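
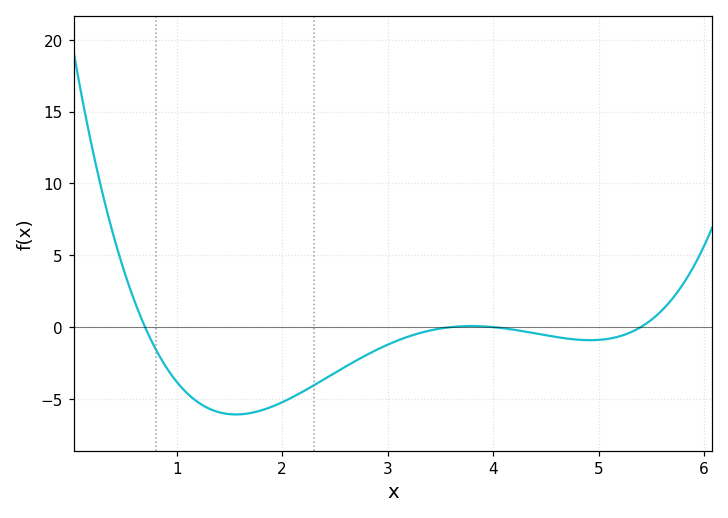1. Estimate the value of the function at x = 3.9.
0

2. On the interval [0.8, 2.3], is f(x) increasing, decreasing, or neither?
neither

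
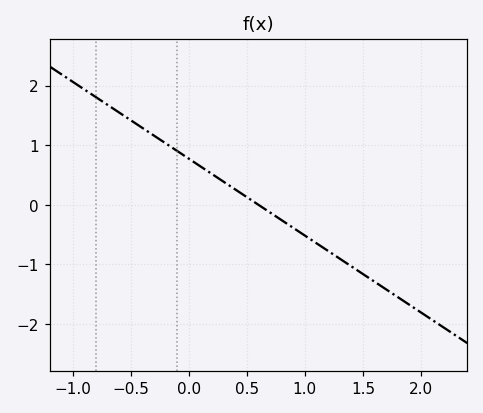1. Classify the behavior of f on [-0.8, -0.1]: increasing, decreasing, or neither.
decreasing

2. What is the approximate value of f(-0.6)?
1.55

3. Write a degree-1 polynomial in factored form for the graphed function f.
y = -1.29(x - 0.6)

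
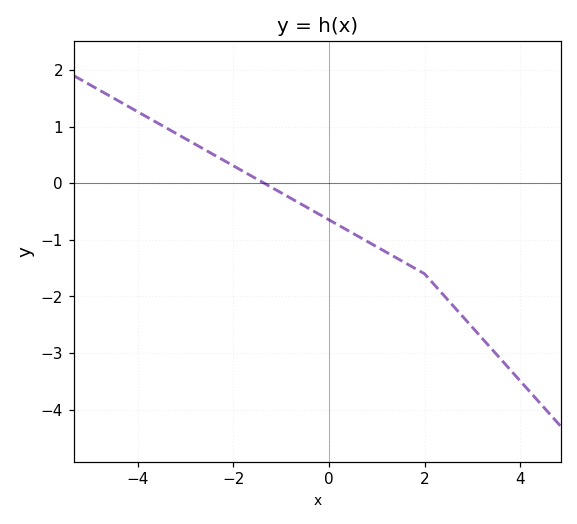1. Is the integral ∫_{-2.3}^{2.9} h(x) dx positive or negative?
negative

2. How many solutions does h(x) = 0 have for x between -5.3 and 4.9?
1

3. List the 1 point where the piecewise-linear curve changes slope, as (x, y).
(2, -1.6)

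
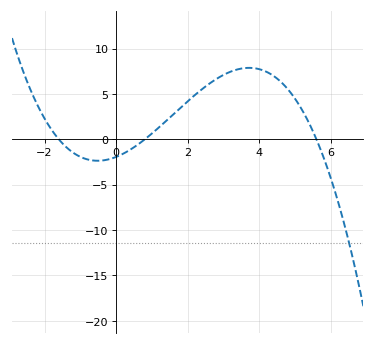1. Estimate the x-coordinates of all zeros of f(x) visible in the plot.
-1.6, 0.8, 5.6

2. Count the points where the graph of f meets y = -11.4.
1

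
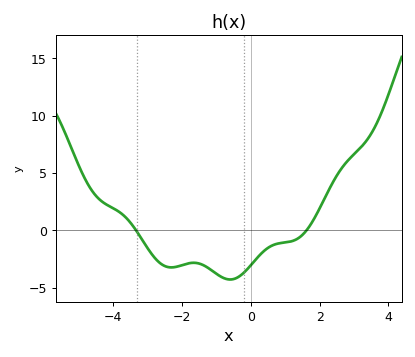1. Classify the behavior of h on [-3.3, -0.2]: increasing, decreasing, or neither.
neither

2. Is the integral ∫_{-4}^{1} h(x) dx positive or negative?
negative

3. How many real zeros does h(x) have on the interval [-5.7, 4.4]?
2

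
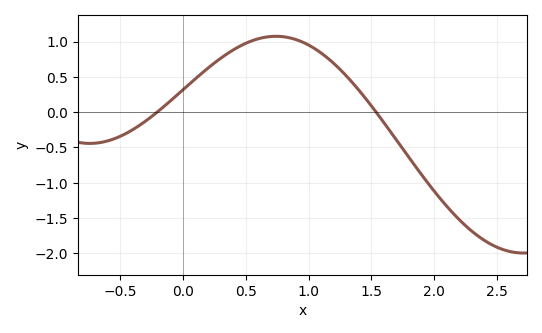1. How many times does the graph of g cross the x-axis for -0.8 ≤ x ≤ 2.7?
2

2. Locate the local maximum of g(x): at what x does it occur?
0.75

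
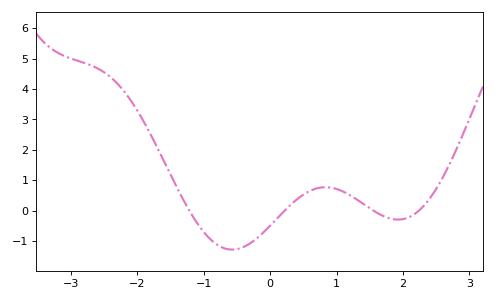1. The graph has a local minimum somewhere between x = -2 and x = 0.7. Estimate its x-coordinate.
-0.573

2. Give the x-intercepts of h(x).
-1.21, 0.216, 1.56, 2.24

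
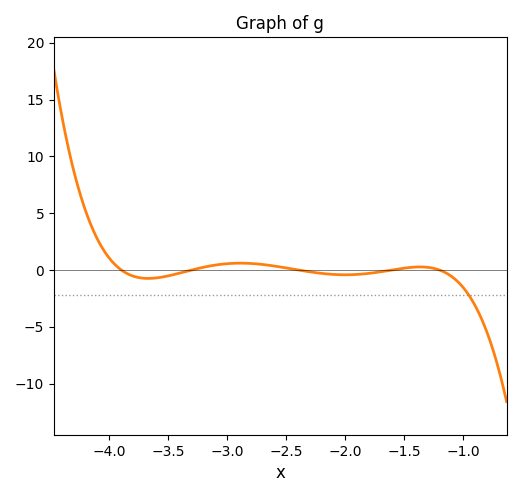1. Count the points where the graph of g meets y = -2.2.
1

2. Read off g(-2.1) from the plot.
-0.5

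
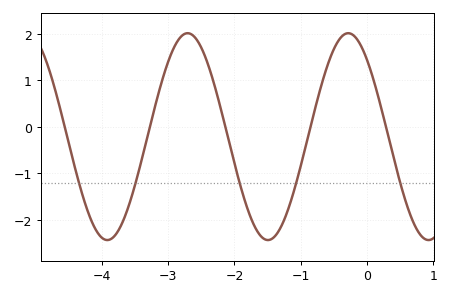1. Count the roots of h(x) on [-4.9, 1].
5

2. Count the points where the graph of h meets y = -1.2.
5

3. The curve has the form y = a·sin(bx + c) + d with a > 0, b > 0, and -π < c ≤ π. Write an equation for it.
y = 2.22sin(2.59x + 2.3) - 0.21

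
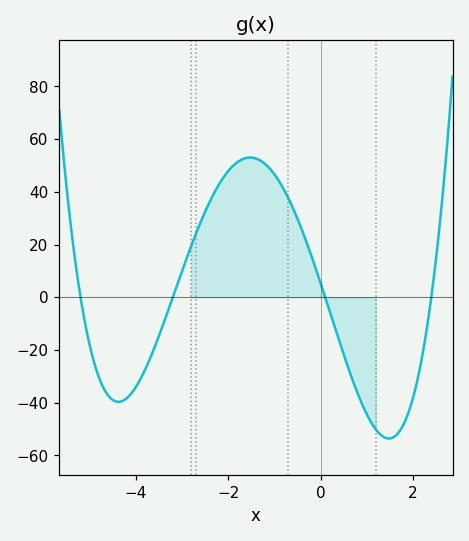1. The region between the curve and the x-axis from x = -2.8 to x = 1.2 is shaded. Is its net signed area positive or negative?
positive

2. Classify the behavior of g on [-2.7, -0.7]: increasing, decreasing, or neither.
neither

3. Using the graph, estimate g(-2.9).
14.8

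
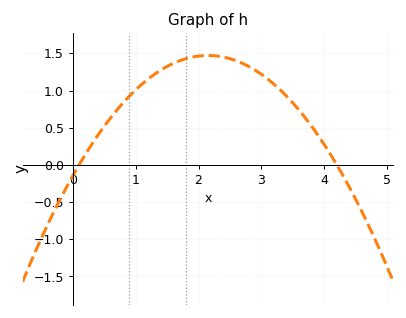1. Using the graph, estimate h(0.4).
0.4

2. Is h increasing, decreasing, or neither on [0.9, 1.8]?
increasing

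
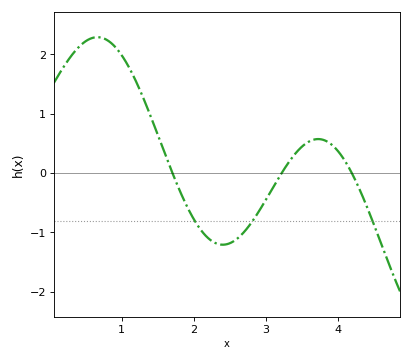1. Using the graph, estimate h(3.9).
0.5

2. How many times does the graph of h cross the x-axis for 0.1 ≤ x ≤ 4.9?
3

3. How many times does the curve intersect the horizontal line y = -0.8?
3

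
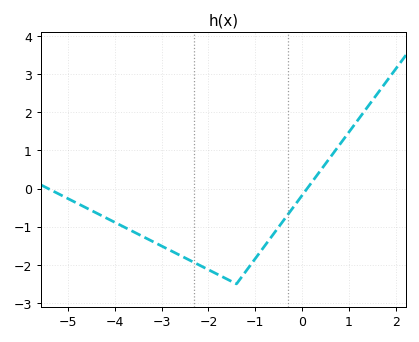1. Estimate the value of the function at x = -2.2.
-2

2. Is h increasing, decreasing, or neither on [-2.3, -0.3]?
neither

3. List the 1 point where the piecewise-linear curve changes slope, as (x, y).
(-1.4, -2.5)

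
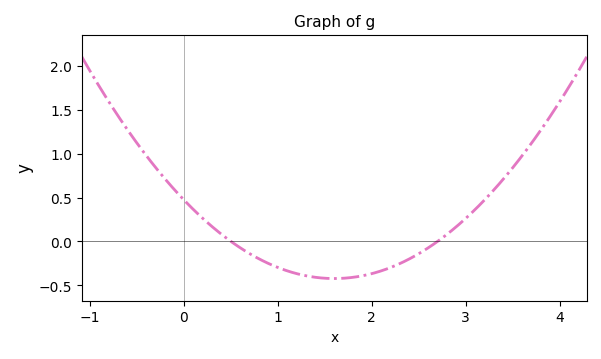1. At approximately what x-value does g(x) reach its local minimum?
1.6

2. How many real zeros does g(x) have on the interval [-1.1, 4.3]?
2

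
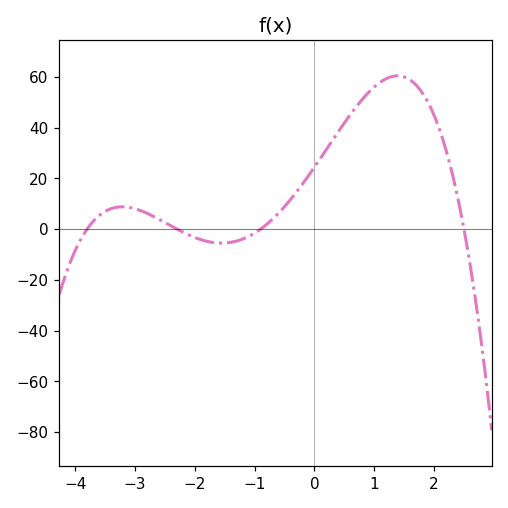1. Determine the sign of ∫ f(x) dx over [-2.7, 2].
positive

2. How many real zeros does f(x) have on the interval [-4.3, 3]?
4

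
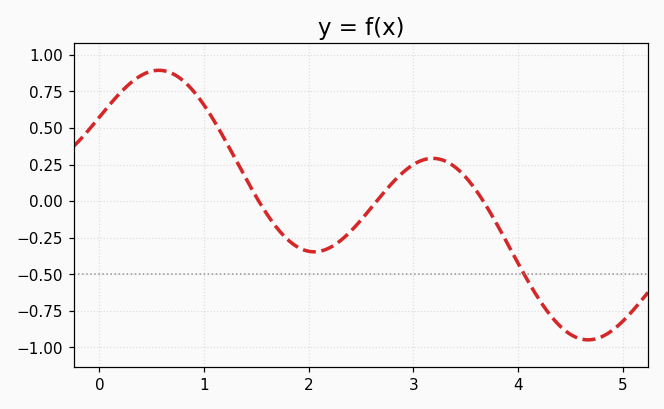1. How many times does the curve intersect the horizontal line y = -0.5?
1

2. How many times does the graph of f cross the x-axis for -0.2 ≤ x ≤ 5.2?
3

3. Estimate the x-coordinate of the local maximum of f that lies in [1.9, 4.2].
3.2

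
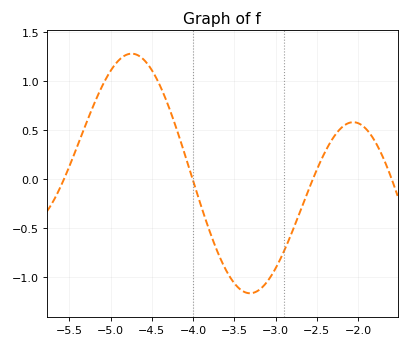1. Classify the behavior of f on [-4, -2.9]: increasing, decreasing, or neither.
neither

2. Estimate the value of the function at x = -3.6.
-0.928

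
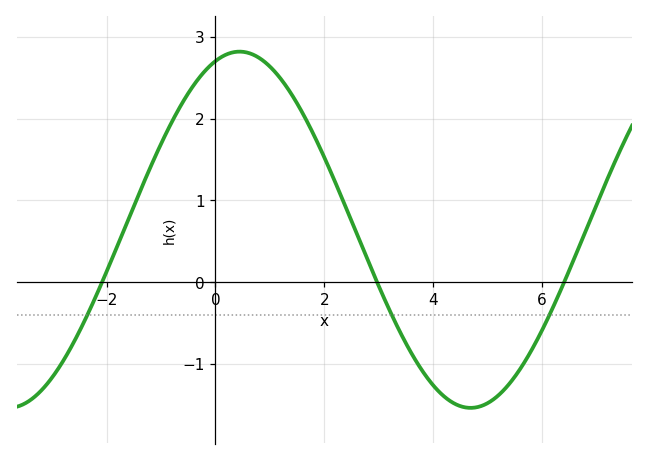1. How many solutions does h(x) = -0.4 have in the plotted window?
3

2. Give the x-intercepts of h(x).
-2.08, 2.97, 6.41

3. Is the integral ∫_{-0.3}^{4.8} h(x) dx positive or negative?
positive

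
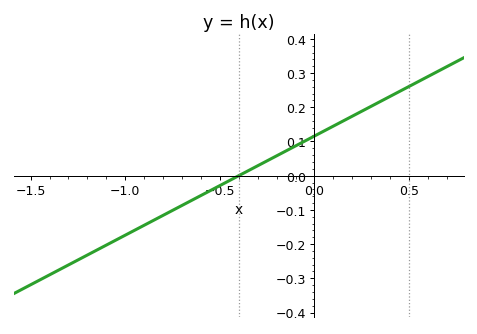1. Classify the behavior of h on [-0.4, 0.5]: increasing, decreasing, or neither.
increasing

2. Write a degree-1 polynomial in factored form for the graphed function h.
y = 0.29(x + 0.4)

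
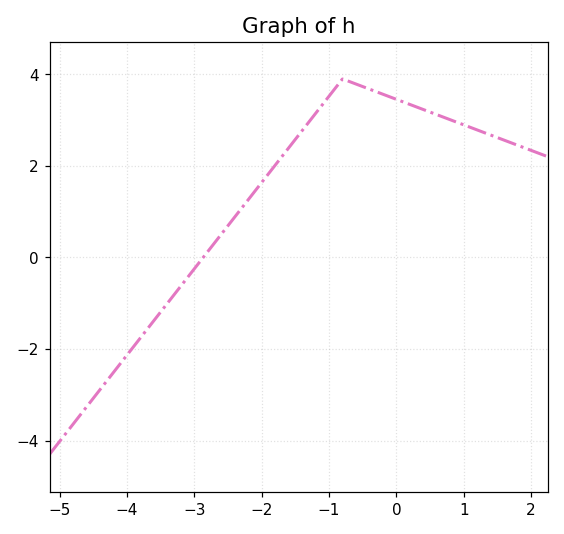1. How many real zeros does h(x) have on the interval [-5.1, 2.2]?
1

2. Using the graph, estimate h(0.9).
2.95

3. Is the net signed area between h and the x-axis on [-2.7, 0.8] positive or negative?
positive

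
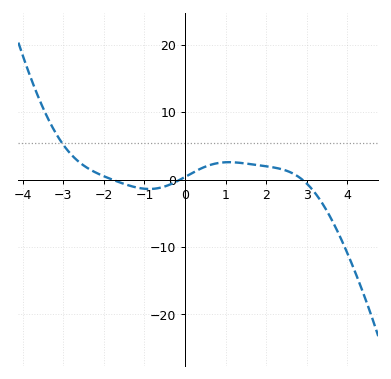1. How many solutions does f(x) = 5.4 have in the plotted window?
1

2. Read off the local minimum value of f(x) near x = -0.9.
-1.4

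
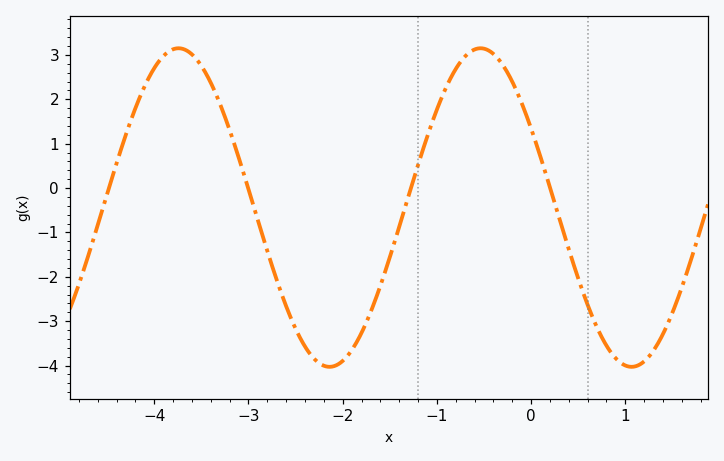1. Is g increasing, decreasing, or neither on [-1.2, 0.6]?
neither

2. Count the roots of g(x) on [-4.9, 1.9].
4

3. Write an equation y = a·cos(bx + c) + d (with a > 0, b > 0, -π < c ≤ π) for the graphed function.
y = 3.59cos(2x + 1.1) - 0.44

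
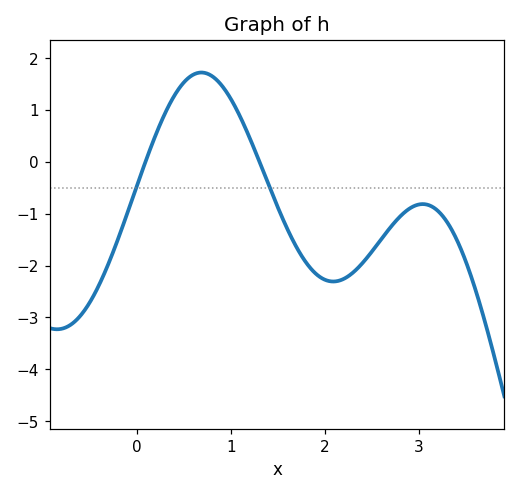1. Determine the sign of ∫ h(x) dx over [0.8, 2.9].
negative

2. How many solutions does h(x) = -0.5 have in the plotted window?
2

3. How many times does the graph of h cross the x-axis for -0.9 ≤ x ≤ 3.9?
2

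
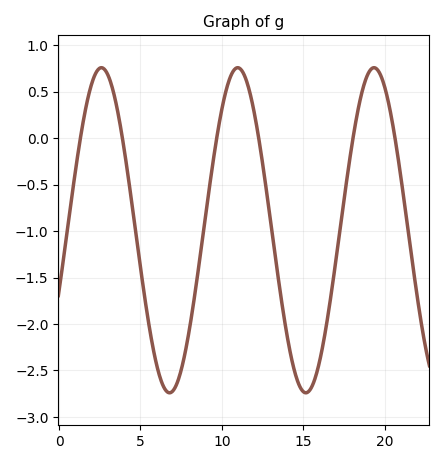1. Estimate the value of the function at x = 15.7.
-2.6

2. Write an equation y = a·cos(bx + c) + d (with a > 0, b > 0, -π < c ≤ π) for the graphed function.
y = 1.75cos(0.75x - 1.95) - 0.99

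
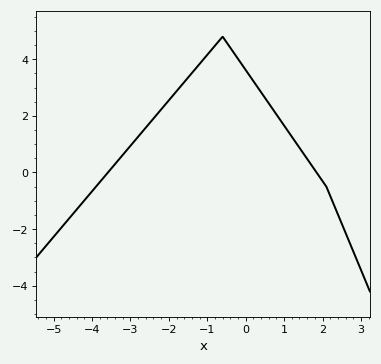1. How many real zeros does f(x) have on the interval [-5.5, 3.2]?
2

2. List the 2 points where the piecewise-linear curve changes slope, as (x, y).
(-0.6, 4.8); (2.1, -0.5)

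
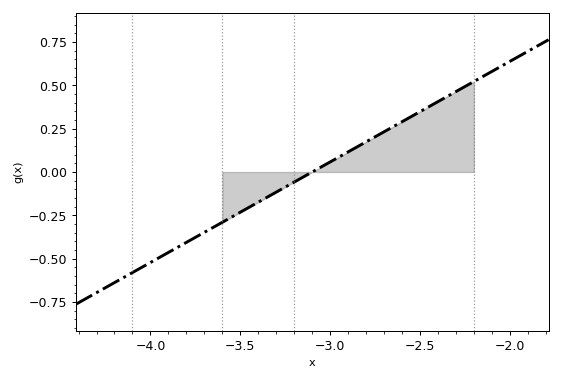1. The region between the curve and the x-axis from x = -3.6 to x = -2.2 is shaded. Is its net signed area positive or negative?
positive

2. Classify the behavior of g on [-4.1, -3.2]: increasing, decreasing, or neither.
increasing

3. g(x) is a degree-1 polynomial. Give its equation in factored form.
y = 0.58(x + 3.1)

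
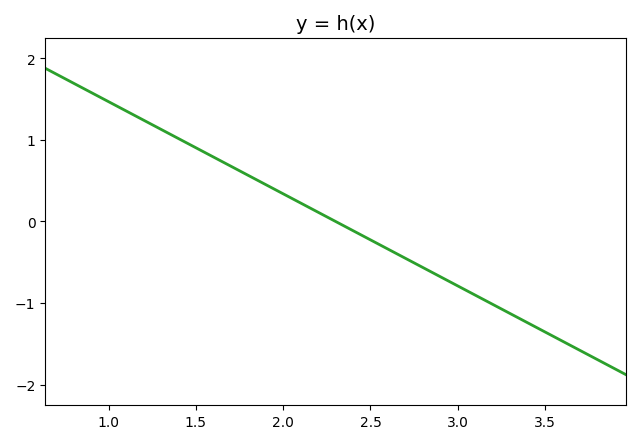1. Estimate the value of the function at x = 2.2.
0.1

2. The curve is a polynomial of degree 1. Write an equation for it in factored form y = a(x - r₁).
y = -1.13(x - 2.3)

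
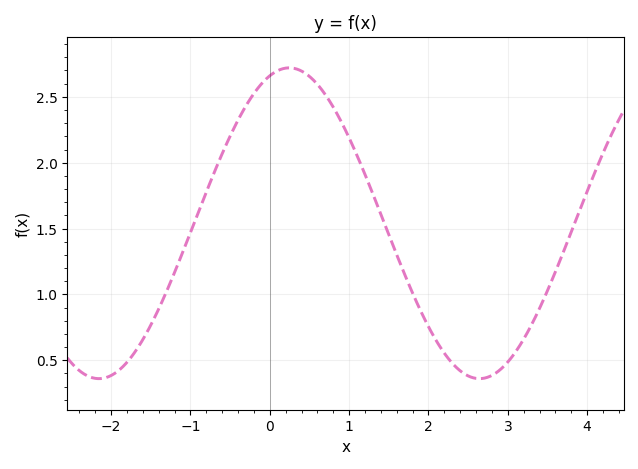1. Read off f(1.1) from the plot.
2.05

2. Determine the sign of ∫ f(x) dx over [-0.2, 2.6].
positive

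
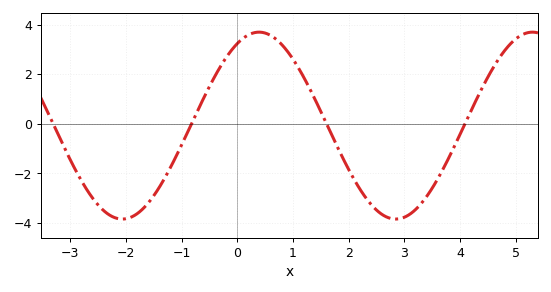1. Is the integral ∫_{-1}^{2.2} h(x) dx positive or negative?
positive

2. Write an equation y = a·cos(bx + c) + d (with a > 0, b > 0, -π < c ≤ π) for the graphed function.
y = 3.77cos(1.28x - 0.5) - 0.07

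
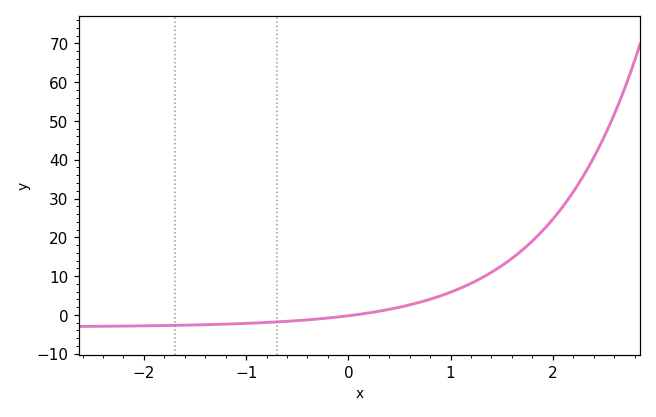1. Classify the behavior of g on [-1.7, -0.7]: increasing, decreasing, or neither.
increasing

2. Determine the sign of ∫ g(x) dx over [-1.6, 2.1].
positive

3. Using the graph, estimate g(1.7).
16.7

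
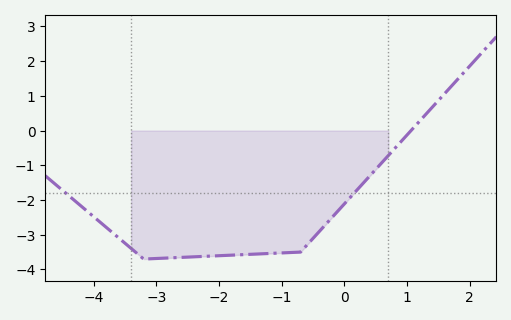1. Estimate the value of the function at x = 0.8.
-0.521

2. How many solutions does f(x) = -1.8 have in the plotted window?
2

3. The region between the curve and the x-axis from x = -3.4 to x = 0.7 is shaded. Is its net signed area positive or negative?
negative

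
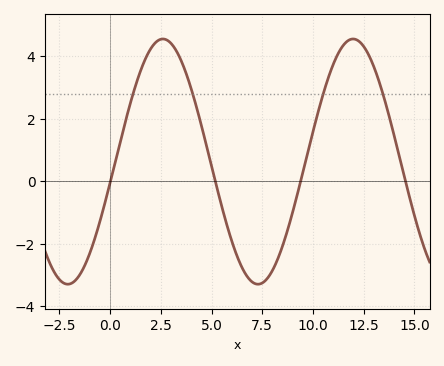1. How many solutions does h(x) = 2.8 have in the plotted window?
4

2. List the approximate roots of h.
0.014, 5.18, 9.39, 14.6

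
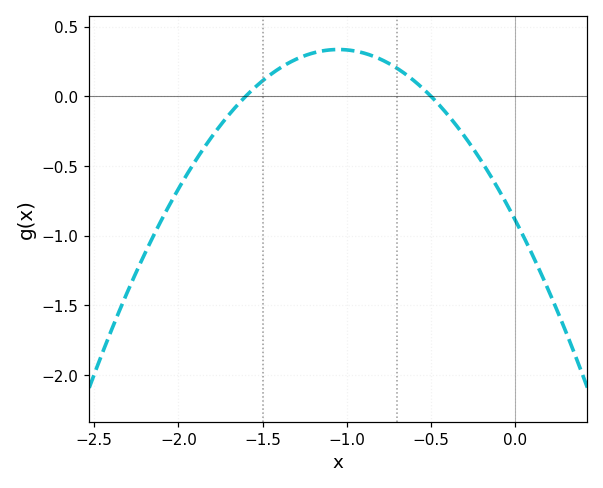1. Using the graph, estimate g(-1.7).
-0.133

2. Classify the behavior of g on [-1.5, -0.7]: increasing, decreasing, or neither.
neither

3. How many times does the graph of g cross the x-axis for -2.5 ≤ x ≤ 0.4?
2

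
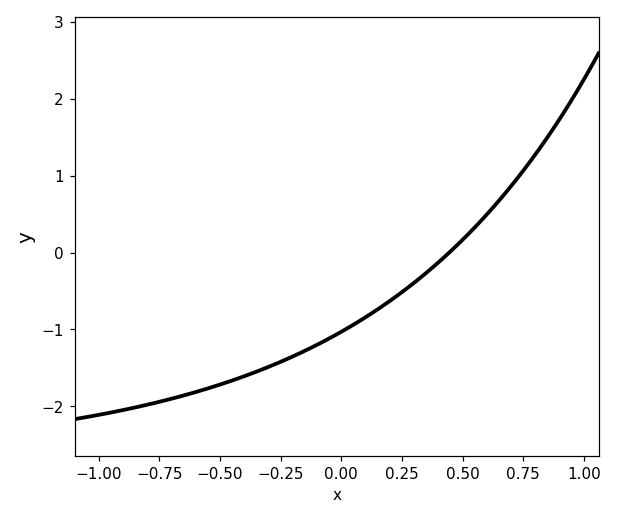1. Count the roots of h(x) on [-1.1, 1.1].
1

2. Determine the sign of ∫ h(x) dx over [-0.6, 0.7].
negative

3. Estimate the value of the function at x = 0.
-1.03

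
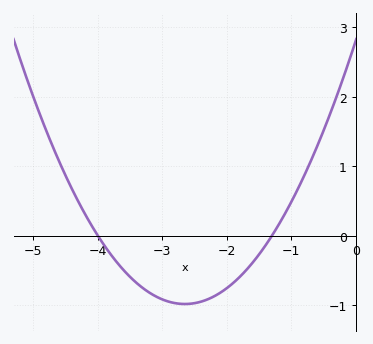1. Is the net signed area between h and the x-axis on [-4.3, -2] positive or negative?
negative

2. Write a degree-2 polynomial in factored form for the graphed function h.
y = 0.54(x + 4)(x + 1.3)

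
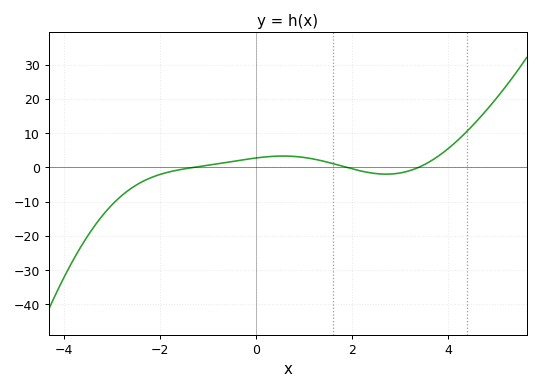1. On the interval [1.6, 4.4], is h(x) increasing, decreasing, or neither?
neither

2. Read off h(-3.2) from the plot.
-14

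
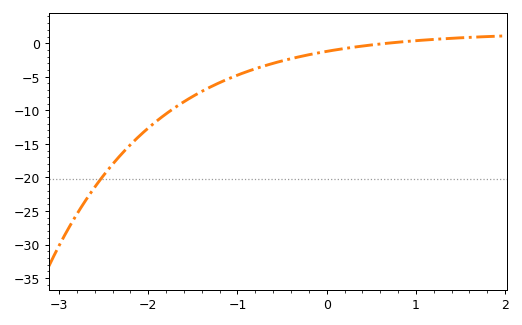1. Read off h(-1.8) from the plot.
-10.5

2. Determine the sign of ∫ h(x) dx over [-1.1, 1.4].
negative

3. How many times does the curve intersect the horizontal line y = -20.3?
1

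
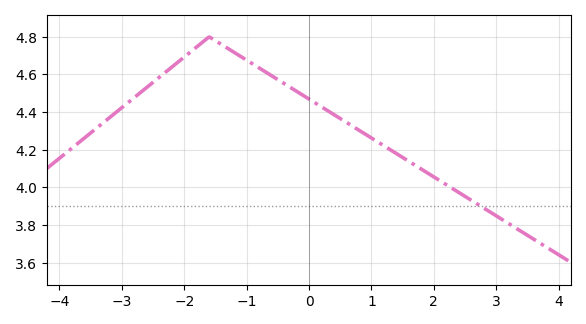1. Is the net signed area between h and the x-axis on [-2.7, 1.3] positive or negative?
positive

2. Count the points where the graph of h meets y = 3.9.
1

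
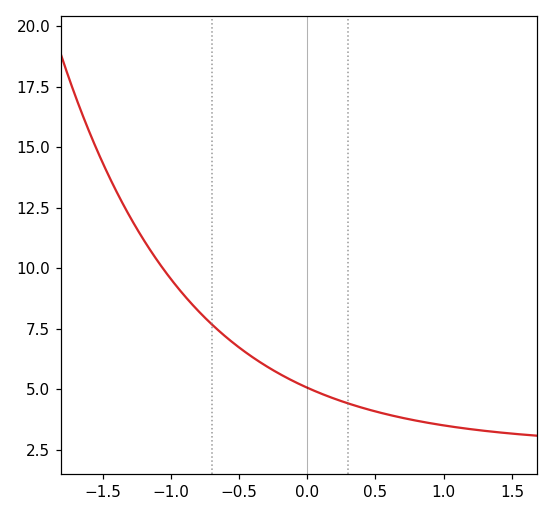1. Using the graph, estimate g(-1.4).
13.2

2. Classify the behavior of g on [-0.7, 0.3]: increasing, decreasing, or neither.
decreasing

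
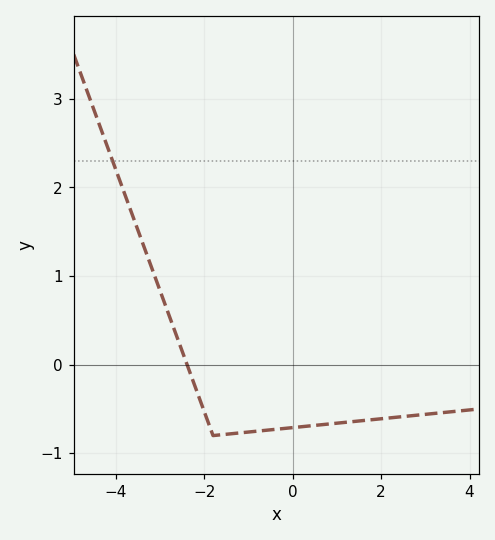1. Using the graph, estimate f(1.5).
-0.635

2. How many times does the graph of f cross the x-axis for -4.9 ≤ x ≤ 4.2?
1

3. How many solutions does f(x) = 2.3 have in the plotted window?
1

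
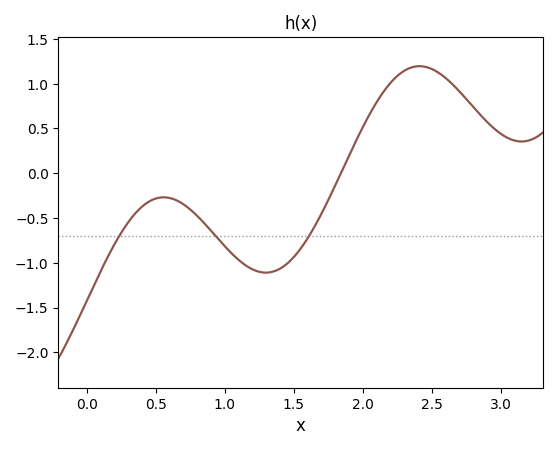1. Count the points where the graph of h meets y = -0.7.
3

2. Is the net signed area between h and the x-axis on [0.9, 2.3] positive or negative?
negative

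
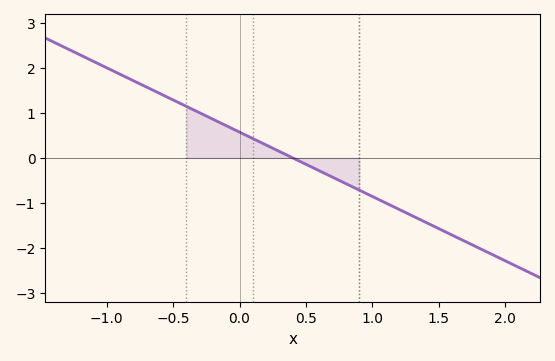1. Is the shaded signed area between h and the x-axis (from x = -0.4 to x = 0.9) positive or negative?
positive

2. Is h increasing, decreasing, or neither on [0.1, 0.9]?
decreasing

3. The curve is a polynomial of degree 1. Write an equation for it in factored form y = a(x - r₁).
y = -1.43(x - 0.4)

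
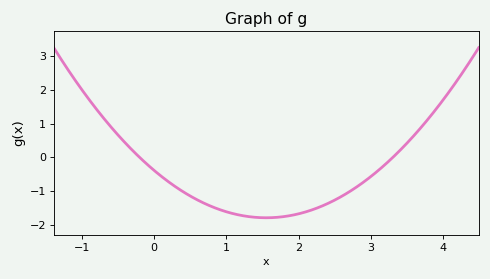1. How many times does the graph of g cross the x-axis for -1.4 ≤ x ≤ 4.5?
2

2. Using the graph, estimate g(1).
-1.6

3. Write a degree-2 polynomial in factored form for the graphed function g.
y = 0.58(x + 0.2)(x - 3.3)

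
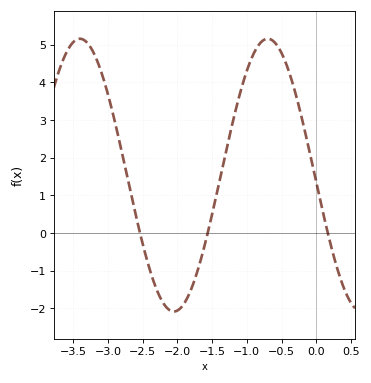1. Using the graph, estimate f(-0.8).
5.06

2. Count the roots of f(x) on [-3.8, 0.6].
3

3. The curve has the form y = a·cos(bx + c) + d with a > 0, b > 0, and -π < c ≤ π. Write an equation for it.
y = 3.62cos(2.32x + 1.62) + 1.54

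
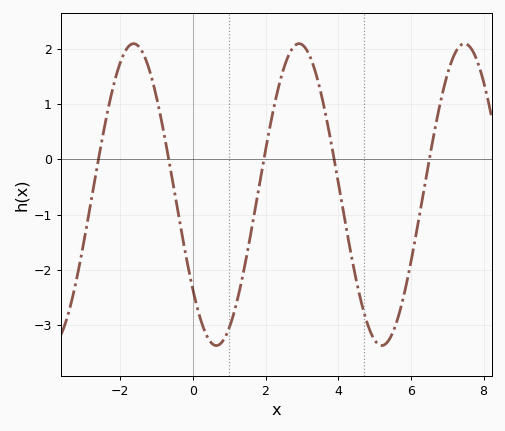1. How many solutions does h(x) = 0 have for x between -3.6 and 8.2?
5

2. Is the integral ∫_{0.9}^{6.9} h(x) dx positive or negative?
negative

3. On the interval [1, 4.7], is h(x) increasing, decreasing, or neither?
neither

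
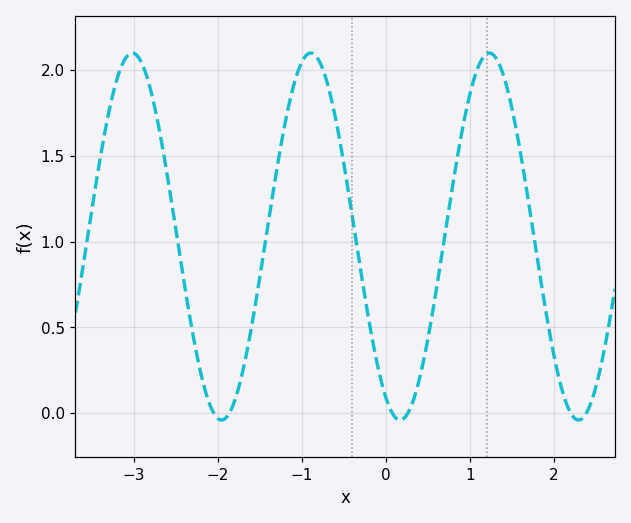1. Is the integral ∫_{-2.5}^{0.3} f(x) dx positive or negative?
positive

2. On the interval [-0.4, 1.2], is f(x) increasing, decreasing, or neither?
neither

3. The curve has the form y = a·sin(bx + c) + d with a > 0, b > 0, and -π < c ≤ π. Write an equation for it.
y = 1.07sin(2.96x - 2.07) + 1.03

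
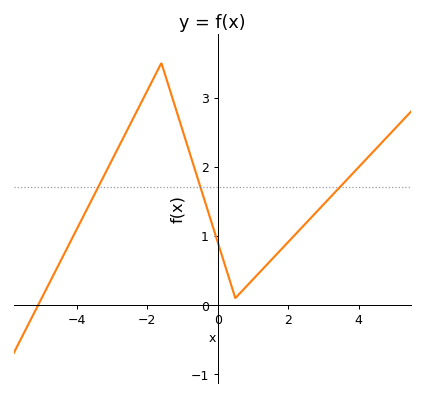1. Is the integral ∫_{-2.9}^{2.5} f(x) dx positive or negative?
positive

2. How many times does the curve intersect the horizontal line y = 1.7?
3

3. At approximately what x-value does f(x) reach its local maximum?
-1.6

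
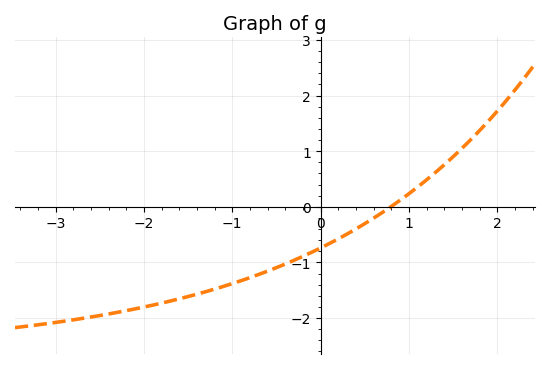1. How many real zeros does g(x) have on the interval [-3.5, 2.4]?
1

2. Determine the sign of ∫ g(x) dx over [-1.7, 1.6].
negative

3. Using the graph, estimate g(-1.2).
-1.5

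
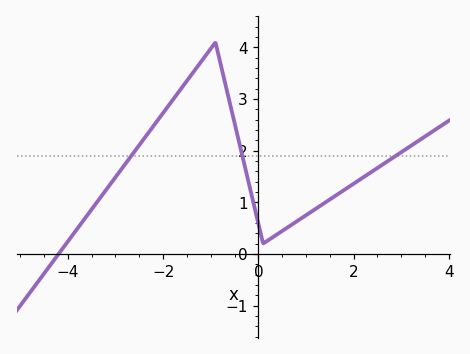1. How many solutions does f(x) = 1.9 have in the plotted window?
3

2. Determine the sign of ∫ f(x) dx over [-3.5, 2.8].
positive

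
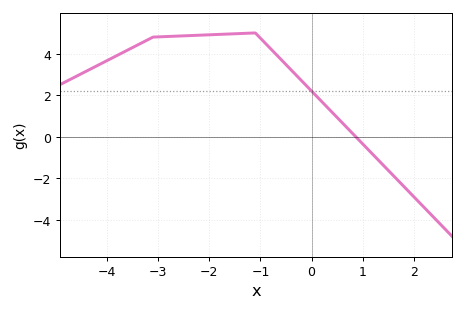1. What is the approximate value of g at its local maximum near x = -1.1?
5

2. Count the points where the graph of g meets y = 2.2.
1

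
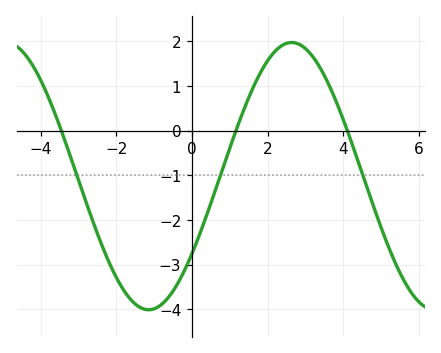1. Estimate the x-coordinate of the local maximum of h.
2.64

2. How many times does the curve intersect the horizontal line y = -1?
3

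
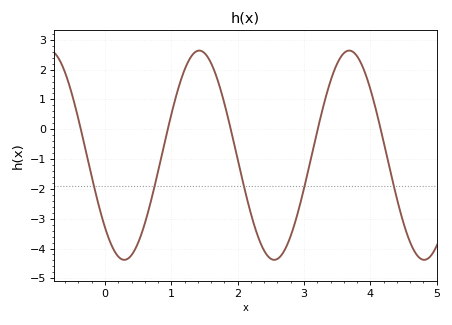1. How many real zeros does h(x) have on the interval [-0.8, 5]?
5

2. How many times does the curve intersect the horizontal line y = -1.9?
5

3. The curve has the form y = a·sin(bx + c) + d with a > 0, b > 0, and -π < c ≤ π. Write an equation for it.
y = 3.51sin(2.78x - 2.38) - 0.87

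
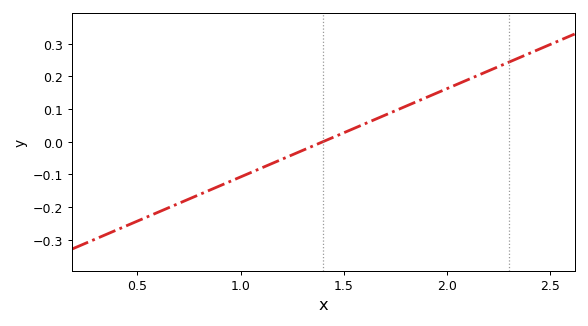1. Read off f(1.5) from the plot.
0.03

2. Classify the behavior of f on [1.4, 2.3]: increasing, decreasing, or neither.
increasing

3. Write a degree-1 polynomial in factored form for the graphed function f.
y = 0.27(x - 1.4)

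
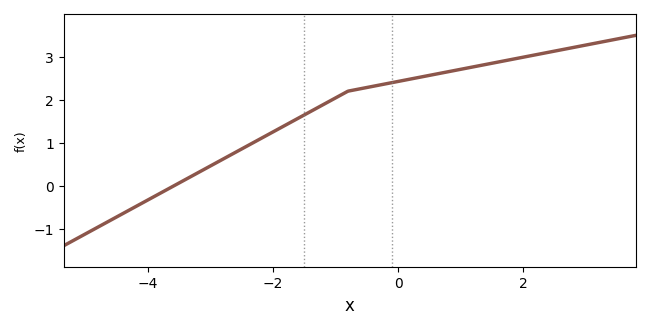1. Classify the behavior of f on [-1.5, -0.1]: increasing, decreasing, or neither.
increasing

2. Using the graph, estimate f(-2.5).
0.853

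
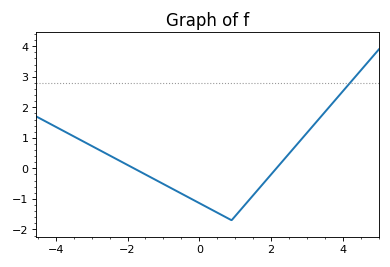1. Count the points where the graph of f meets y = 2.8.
1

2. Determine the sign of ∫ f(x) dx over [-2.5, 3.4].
negative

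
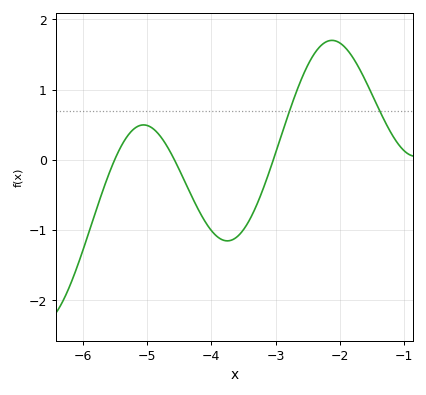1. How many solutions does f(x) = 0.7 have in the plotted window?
2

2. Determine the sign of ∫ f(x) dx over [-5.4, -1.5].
positive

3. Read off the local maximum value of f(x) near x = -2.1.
1.7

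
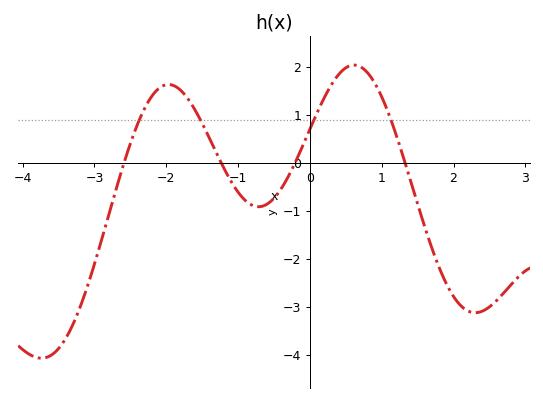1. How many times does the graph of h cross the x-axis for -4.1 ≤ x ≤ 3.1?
4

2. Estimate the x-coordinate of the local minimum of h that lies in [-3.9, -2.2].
-3.7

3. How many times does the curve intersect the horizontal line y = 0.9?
4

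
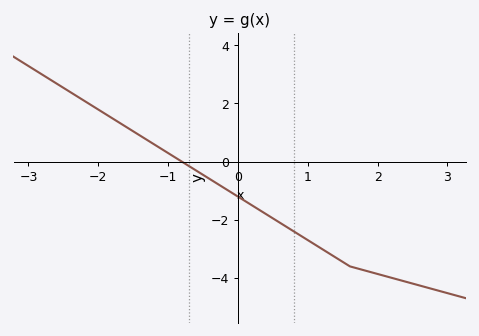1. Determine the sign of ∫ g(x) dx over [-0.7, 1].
negative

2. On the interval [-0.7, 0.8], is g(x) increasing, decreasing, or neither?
decreasing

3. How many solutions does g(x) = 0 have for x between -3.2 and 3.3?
1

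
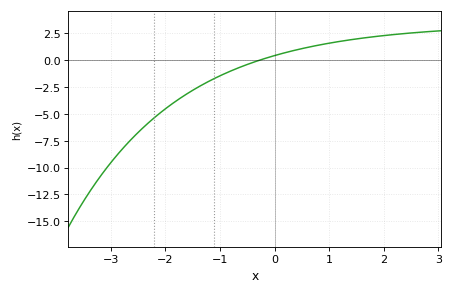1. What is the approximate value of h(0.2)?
0.5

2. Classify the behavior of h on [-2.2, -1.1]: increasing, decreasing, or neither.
increasing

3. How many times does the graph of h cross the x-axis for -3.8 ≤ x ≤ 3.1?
1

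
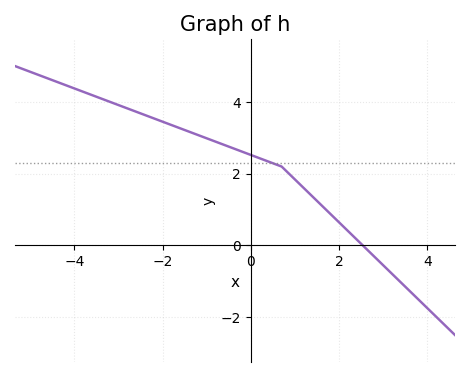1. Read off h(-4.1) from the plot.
4.4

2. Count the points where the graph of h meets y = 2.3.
1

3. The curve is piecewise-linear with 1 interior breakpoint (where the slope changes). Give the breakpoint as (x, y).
(0.7, 2.2)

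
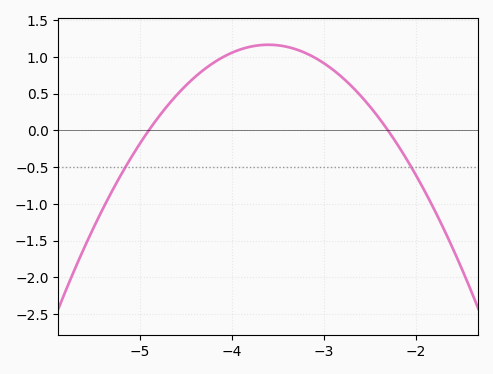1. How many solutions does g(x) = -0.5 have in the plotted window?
2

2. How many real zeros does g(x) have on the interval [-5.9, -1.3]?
2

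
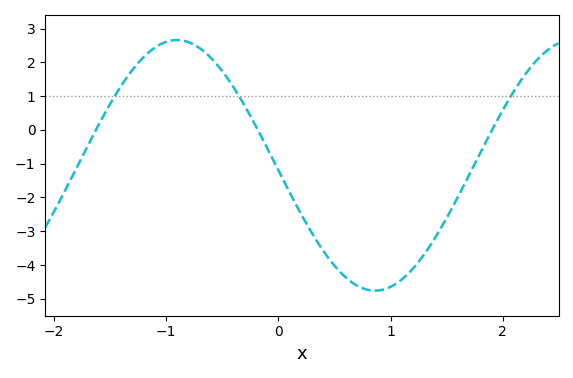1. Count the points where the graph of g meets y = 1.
3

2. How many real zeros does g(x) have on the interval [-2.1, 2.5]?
3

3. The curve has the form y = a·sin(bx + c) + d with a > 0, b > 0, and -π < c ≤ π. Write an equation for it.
y = 3.71sin(1.8x - 3.1) - 1.05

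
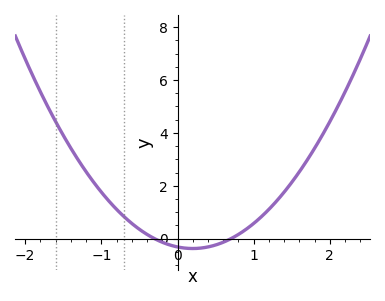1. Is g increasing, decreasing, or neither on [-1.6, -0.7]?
decreasing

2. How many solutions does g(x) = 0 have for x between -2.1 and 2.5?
2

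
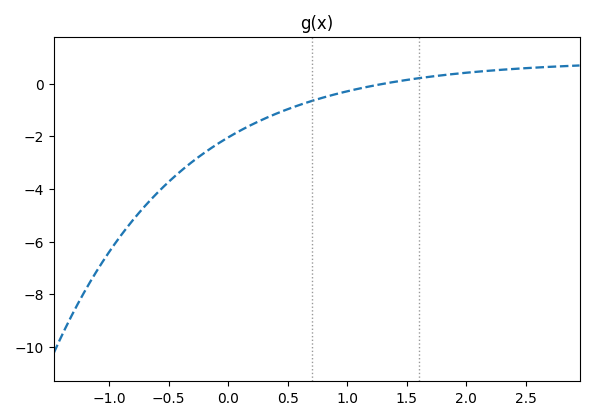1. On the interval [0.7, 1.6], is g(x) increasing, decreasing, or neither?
increasing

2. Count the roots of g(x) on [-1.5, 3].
1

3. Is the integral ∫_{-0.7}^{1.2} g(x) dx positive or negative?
negative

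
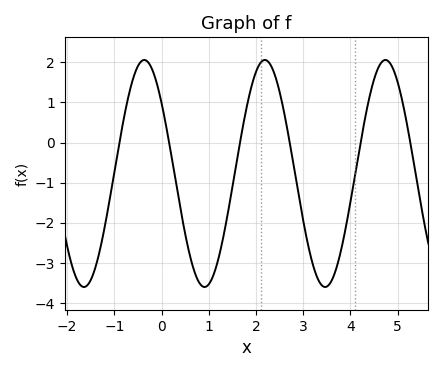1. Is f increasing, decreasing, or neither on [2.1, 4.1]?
neither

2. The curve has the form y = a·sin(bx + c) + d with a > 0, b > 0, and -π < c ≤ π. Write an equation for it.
y = 2.83sin(2.46x + 2.47) - 0.77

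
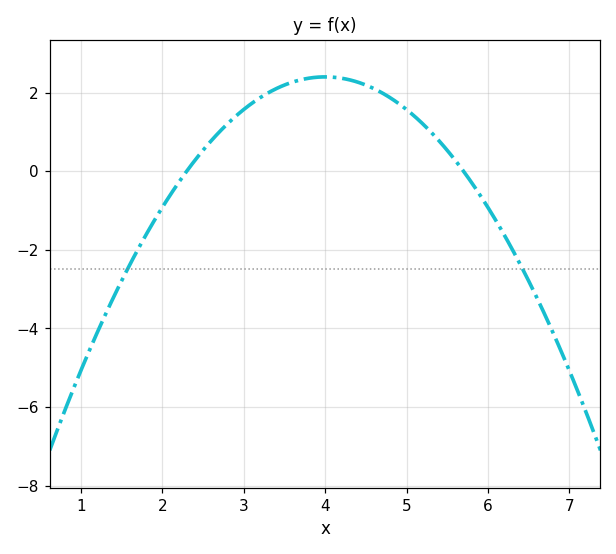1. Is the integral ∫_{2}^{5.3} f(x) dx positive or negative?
positive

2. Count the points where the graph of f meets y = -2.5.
2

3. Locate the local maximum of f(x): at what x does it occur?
4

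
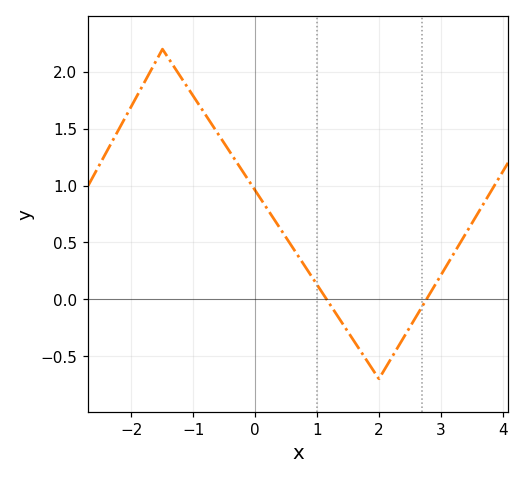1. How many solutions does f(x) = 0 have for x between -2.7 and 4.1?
2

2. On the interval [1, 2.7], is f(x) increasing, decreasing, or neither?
neither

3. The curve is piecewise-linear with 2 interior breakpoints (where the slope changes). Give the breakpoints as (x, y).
(-1.5, 2.2); (2, -0.7)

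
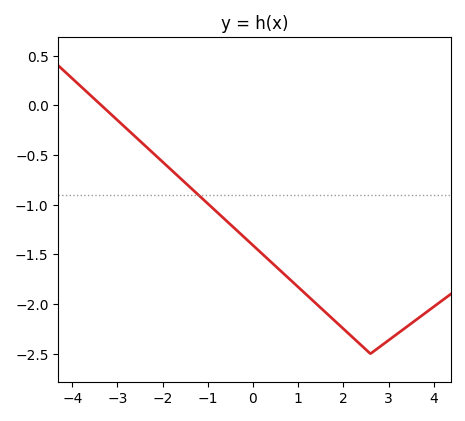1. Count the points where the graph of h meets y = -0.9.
1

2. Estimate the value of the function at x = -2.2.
-0.5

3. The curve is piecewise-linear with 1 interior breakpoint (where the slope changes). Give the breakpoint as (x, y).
(2.6, -2.5)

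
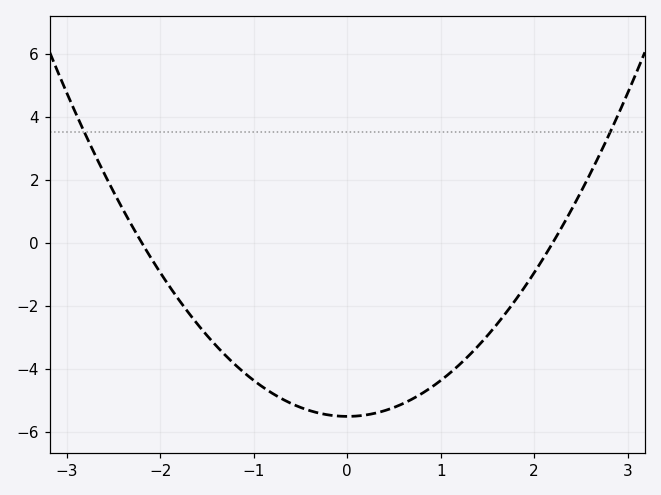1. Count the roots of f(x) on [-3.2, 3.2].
2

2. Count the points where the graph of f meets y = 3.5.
2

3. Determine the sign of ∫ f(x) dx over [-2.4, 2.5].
negative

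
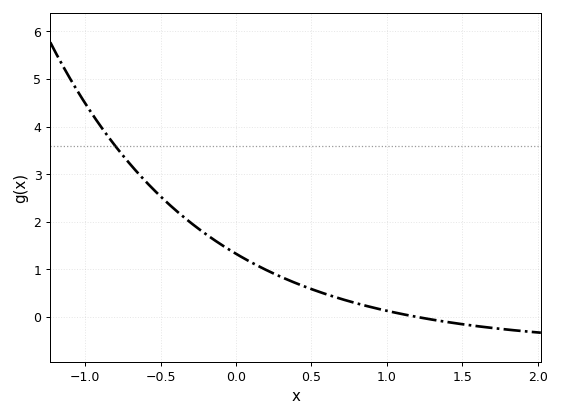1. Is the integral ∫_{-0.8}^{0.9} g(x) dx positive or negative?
positive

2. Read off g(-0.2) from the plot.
1.7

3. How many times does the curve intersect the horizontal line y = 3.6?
1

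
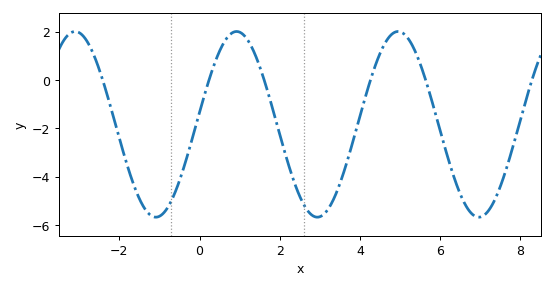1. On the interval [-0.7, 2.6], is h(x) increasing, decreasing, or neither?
neither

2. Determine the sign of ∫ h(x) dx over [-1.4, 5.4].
negative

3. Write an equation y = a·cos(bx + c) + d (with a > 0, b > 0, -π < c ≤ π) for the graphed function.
y = 3.84cos(1.6x - 1.4) - 1.83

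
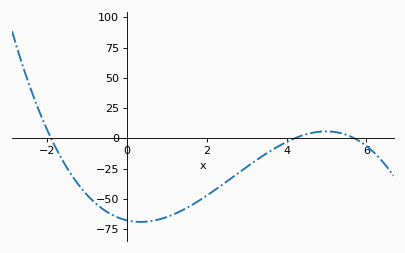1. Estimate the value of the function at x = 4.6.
4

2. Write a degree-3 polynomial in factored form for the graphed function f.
y = -1.49(x + 1.9)(x - 4.2)(x - 5.7)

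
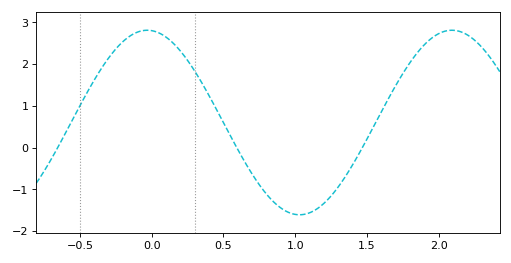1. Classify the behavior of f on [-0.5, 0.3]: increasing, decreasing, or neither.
neither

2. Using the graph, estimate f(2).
2.7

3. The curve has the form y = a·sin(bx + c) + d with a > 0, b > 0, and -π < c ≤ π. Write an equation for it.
y = 2.21sin(3x + 1.7) + 0.6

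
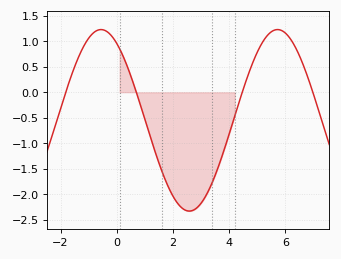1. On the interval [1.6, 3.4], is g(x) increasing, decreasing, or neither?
neither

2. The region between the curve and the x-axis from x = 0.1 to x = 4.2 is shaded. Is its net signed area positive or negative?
negative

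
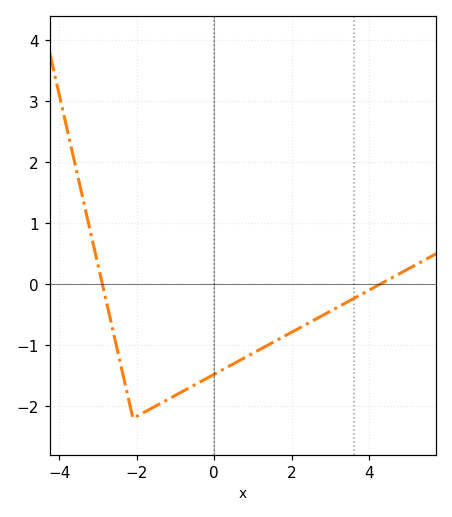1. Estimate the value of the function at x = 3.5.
-0.3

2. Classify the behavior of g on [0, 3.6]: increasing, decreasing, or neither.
increasing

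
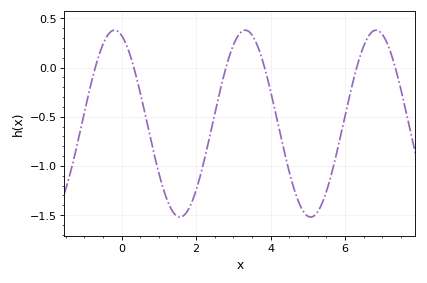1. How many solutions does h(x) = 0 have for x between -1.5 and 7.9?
6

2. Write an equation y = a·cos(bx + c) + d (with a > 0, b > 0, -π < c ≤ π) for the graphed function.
y = 0.95cos(1.8x + 0.34) - 0.57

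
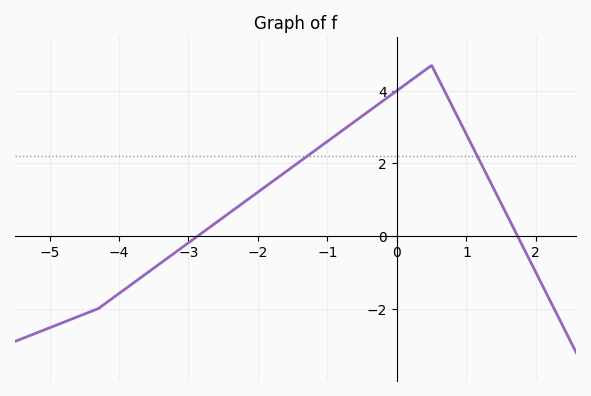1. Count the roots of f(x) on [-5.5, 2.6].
2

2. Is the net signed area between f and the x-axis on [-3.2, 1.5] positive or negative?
positive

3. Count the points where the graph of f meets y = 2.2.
2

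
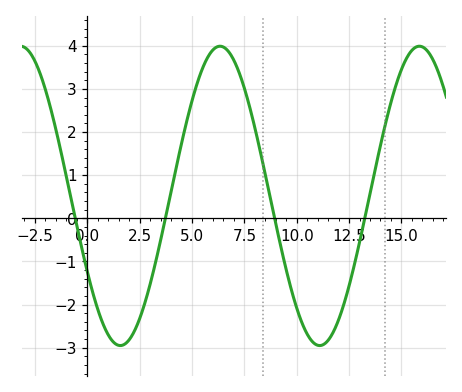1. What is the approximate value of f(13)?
-0.554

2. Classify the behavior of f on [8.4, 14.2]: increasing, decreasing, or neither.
neither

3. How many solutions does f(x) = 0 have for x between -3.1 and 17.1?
4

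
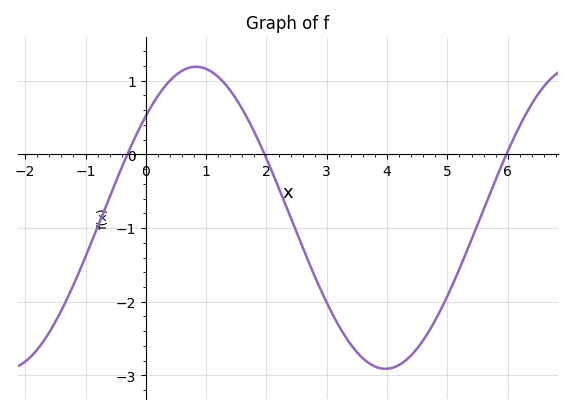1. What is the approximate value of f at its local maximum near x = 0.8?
1.19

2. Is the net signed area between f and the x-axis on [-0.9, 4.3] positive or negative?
negative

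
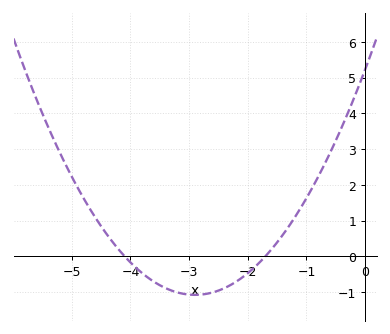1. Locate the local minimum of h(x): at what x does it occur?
-2.9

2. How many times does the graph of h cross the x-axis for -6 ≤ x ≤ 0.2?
2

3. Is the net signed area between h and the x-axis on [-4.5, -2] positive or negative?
negative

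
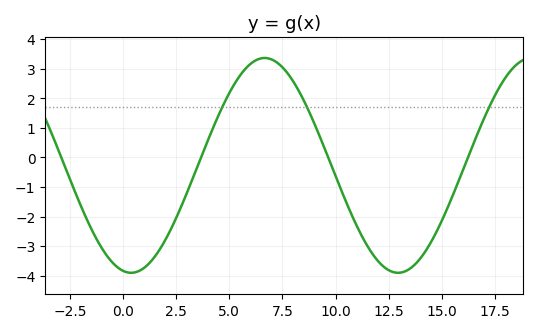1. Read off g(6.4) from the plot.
3.3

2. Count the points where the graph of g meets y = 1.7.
3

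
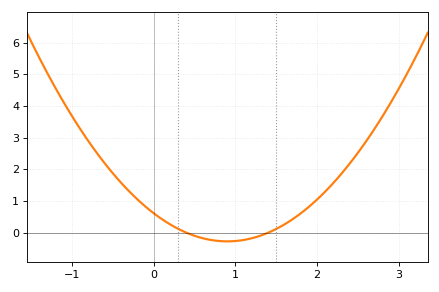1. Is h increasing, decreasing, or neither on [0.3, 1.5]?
neither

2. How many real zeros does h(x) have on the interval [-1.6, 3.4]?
2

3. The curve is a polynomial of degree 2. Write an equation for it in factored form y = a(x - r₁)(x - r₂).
y = 1.09(x - 0.4)(x - 1.4)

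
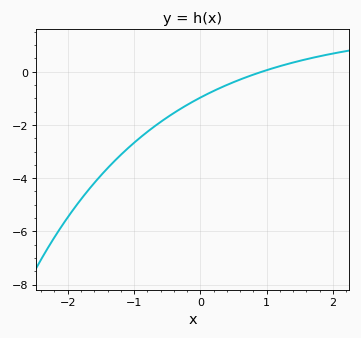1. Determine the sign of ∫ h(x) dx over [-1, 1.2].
negative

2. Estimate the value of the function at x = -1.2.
-3.2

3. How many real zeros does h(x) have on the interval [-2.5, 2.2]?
1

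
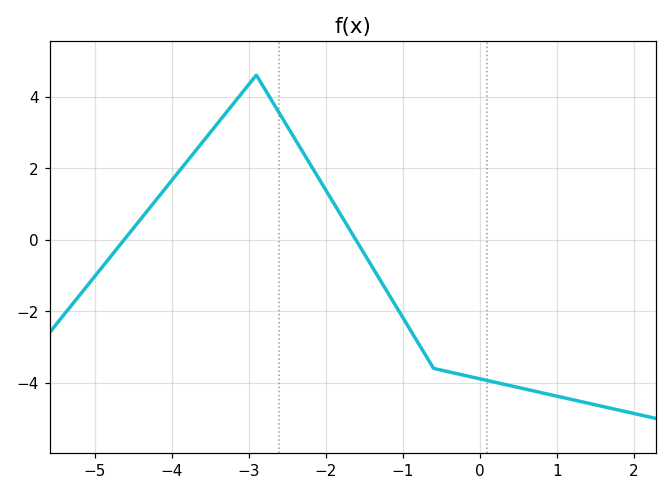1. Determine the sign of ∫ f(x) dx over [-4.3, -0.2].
positive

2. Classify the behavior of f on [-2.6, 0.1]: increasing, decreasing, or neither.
decreasing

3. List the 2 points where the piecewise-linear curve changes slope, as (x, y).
(-2.9, 4.6); (-0.6, -3.6)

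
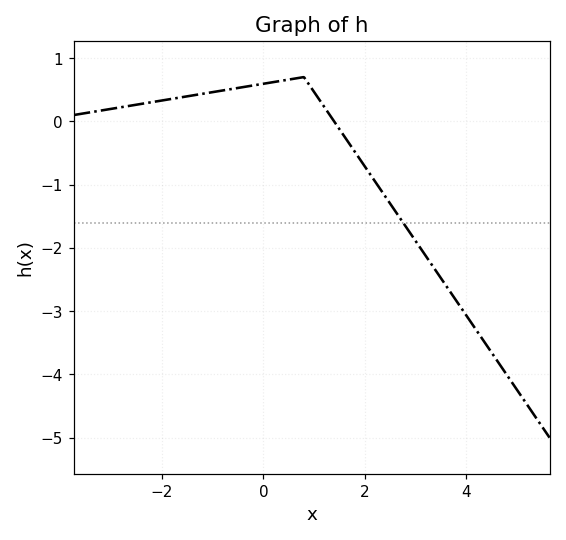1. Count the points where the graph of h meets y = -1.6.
1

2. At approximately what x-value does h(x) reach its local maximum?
0.798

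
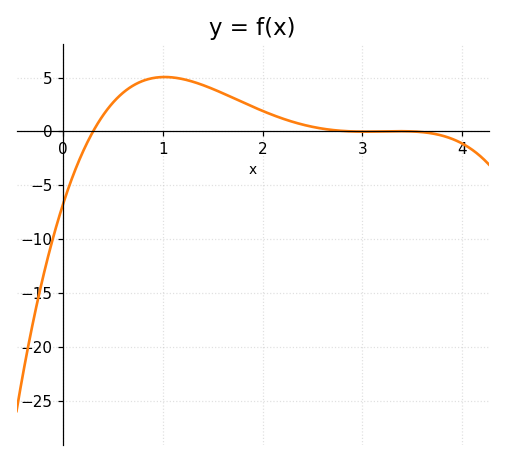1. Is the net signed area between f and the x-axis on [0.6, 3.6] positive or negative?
positive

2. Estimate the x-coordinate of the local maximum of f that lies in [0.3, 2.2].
1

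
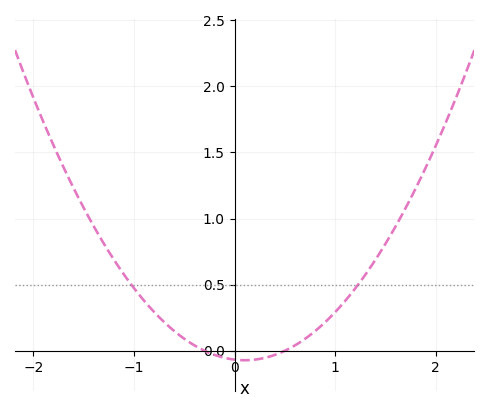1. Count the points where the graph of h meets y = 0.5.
2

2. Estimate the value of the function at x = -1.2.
0.689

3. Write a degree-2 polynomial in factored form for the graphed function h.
y = 0.45(x + 0.3)(x - 0.5)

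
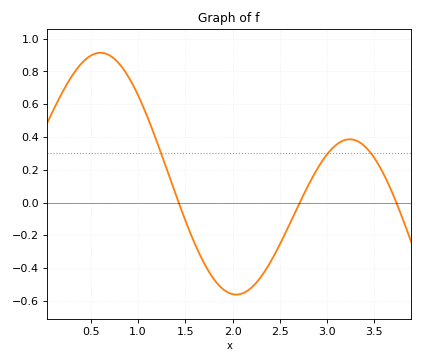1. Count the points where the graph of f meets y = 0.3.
3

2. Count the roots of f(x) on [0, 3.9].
3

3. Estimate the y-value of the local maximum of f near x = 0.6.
0.914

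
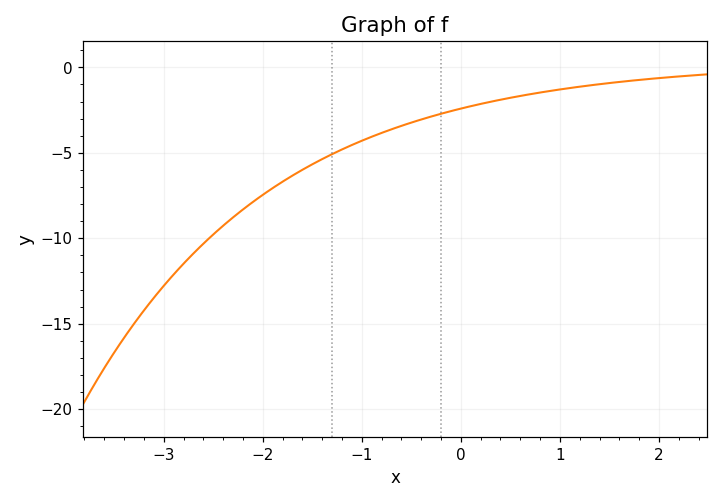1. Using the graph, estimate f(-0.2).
-2.5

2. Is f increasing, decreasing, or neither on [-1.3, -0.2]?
increasing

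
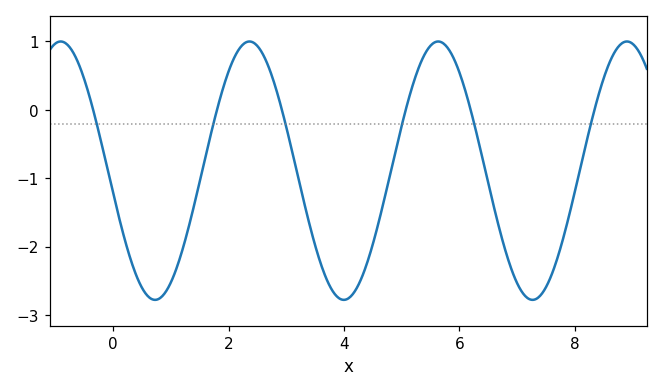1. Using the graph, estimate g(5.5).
0.9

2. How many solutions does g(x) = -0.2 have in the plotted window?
6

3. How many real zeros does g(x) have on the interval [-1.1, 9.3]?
6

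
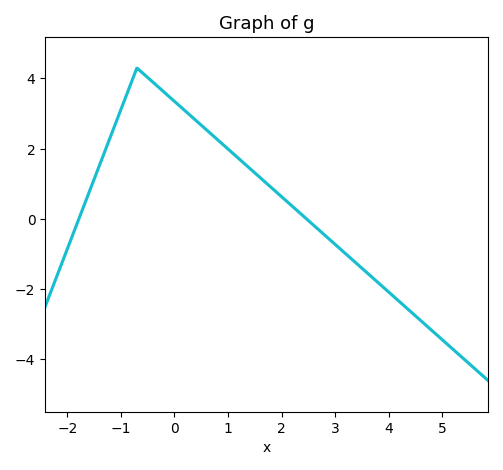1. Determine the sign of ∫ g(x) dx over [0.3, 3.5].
positive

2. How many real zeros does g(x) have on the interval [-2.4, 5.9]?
2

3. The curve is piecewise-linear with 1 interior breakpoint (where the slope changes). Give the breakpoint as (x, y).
(-0.7, 4.3)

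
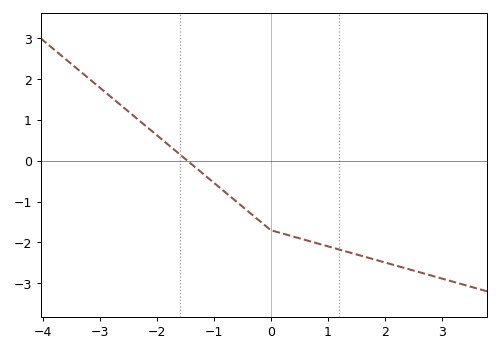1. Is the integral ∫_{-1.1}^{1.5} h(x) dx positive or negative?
negative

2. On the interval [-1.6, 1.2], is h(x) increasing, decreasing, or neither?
decreasing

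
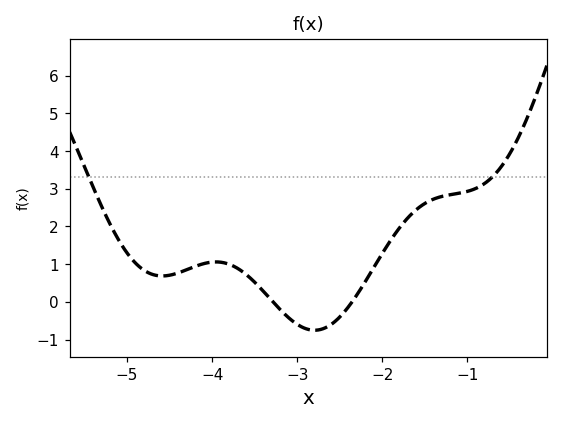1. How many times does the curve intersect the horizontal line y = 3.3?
2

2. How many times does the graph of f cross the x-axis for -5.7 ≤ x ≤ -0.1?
2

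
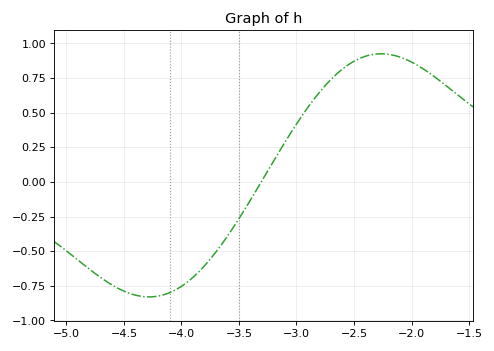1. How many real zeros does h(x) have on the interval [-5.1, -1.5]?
1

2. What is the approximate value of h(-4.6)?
-0.75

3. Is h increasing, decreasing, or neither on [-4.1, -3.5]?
increasing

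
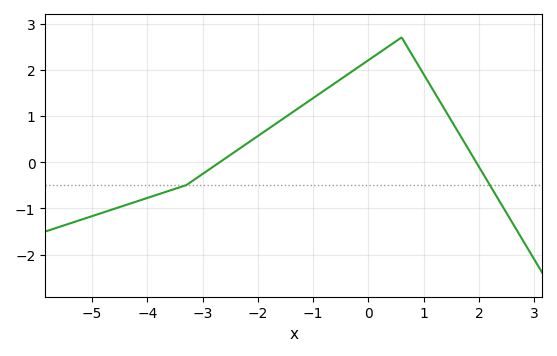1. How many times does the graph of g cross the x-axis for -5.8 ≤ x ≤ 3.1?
2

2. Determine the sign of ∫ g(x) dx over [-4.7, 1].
positive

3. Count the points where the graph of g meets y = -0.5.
2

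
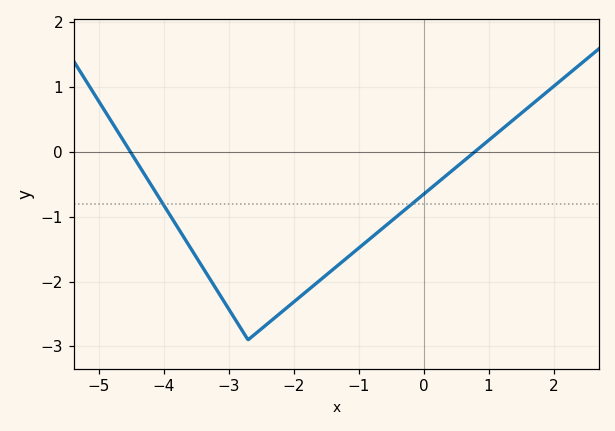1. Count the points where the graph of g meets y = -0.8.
2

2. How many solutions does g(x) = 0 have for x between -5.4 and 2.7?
2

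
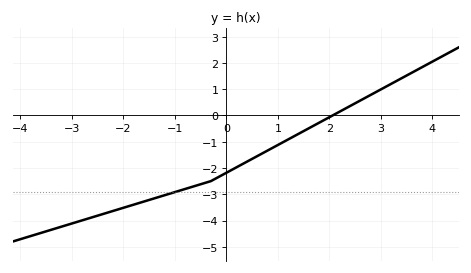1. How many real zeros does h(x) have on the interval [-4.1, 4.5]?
1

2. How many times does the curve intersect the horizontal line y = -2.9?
1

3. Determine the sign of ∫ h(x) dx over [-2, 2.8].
negative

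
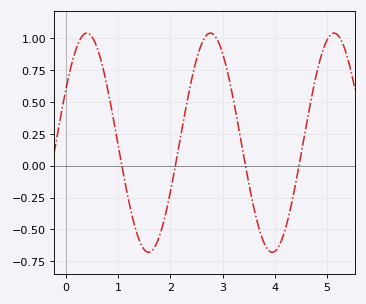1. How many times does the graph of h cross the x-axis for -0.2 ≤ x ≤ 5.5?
4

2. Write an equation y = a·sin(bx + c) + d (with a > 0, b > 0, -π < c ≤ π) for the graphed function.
y = 0.86sin(2.65x + 0.522) + 0.18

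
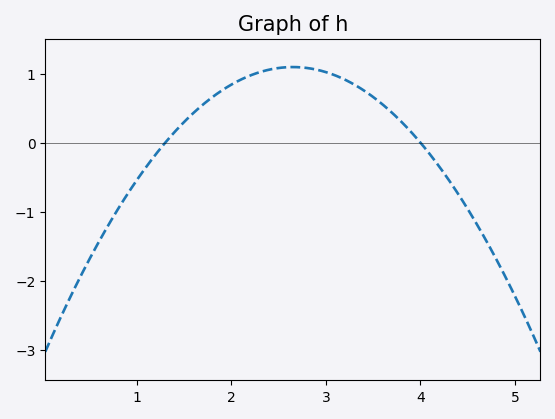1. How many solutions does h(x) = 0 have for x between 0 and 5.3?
2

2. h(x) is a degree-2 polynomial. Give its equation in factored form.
y = -0.6(x - 1.3)(x - 4)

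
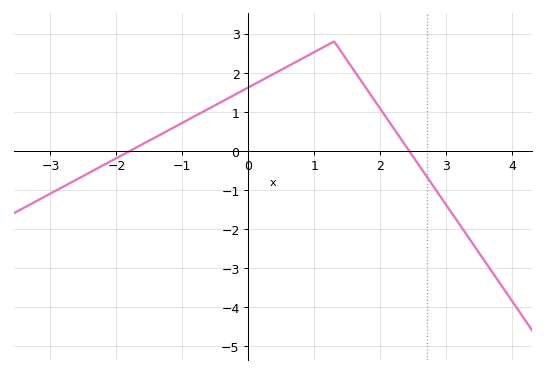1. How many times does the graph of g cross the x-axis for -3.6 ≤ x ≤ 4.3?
2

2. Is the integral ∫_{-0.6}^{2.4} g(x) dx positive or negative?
positive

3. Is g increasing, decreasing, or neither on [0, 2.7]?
neither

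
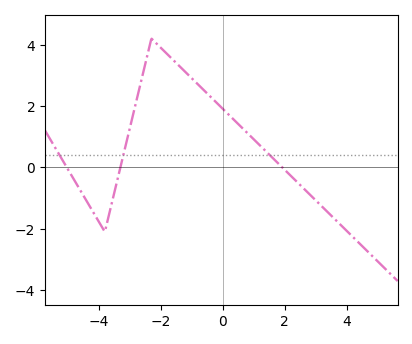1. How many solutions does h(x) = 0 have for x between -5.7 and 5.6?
3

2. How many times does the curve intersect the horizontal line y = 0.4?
3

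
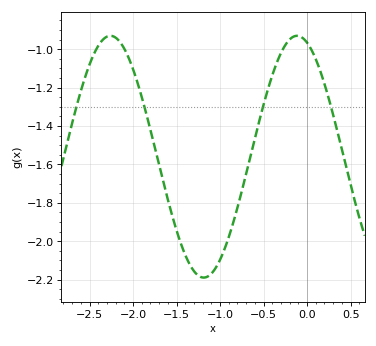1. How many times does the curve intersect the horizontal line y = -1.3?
4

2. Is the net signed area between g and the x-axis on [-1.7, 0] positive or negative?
negative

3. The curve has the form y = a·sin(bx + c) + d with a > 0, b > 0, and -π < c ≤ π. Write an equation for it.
y = 0.63sin(2.93x + 1.91) - 1.56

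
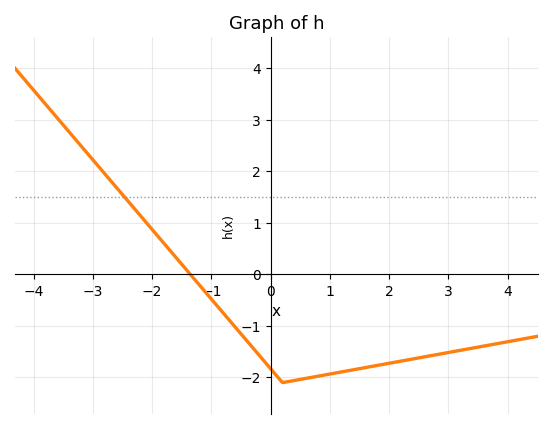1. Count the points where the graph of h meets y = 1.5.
1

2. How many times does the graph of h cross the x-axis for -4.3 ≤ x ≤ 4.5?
1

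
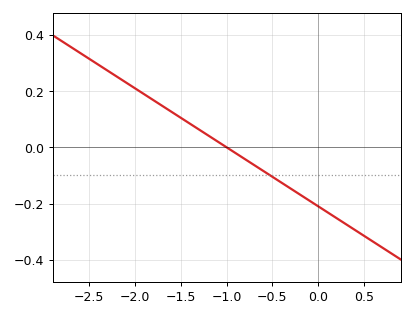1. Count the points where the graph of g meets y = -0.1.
1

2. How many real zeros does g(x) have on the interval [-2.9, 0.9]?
1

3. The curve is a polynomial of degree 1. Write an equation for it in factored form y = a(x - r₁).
y = -0.21(x + 1)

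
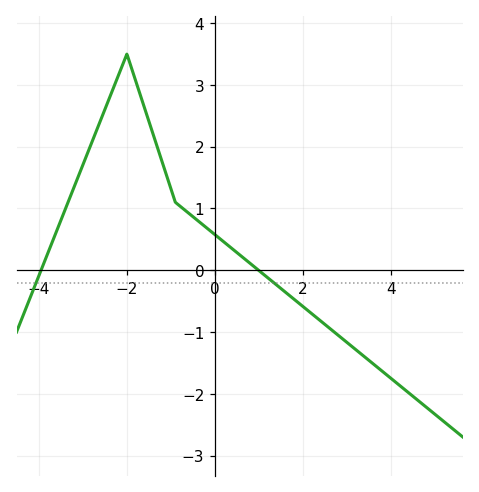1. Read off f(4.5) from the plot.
-2.04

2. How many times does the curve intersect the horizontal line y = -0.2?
2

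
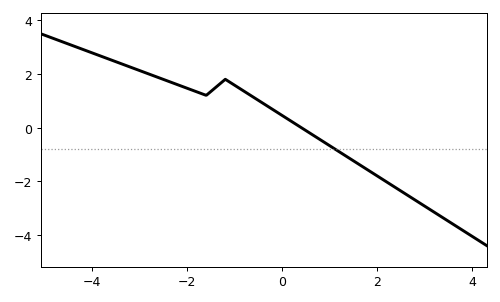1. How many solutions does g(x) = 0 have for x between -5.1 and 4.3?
1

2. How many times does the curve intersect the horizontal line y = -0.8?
1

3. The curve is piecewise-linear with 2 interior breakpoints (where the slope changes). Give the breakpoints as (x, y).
(-1.6, 1.2); (-1.2, 1.8)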